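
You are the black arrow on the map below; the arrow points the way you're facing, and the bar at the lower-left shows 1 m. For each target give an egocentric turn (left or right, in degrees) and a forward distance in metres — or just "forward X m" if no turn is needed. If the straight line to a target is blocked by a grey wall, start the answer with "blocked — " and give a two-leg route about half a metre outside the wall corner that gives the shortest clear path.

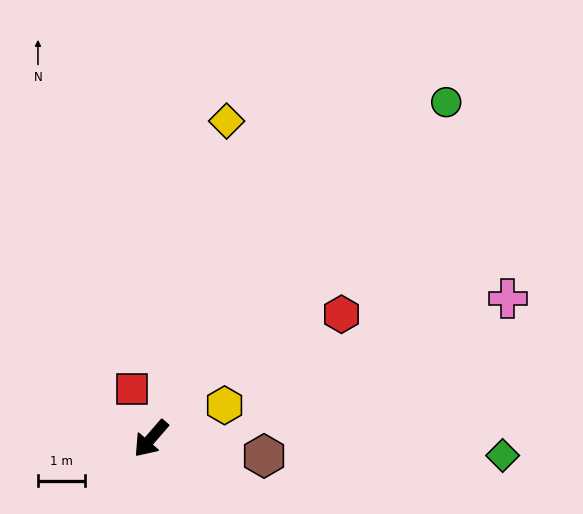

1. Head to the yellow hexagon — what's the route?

turn left 155°, forward 1.7 m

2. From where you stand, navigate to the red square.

turn right 118°, forward 1.1 m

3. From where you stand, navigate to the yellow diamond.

turn right 152°, forward 6.9 m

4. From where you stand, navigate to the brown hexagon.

turn left 122°, forward 2.4 m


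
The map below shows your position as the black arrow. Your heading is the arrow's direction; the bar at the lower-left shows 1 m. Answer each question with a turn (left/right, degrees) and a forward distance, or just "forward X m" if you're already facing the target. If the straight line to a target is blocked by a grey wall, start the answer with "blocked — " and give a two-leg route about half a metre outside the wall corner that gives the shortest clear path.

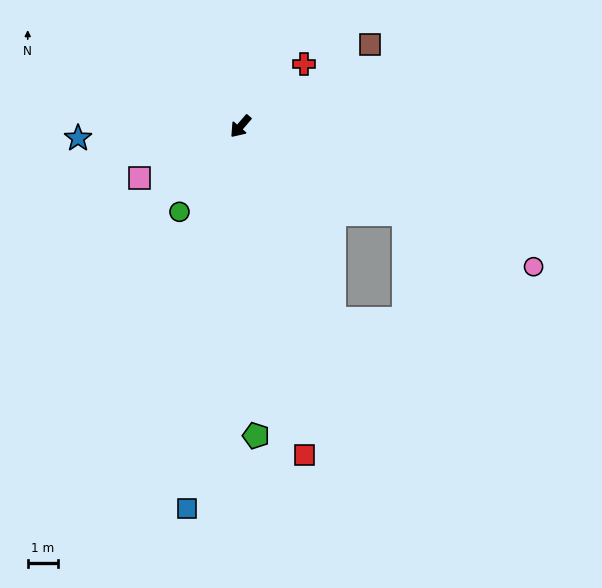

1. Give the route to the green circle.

turn left 5°, forward 3.5 m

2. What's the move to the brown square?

turn left 163°, forward 5.1 m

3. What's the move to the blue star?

turn right 45°, forward 5.4 m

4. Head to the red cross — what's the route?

turn left 175°, forward 2.9 m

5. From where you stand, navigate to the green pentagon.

turn left 44°, forward 10.2 m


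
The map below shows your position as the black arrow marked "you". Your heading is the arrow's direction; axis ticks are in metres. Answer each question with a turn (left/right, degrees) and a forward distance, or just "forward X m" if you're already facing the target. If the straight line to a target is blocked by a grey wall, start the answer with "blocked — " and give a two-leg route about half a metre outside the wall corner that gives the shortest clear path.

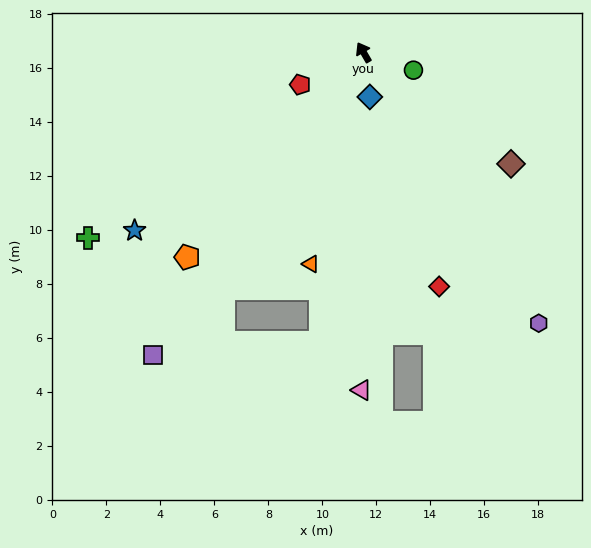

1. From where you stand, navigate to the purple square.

turn left 115°, forward 13.7 m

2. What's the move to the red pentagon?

turn left 87°, forward 2.6 m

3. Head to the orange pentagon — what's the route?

turn left 109°, forward 10.0 m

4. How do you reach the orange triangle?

turn left 136°, forward 8.1 m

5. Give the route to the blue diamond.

turn left 158°, forward 1.7 m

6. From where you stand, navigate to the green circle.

turn right 140°, forward 2.0 m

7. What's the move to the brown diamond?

turn right 157°, forward 6.9 m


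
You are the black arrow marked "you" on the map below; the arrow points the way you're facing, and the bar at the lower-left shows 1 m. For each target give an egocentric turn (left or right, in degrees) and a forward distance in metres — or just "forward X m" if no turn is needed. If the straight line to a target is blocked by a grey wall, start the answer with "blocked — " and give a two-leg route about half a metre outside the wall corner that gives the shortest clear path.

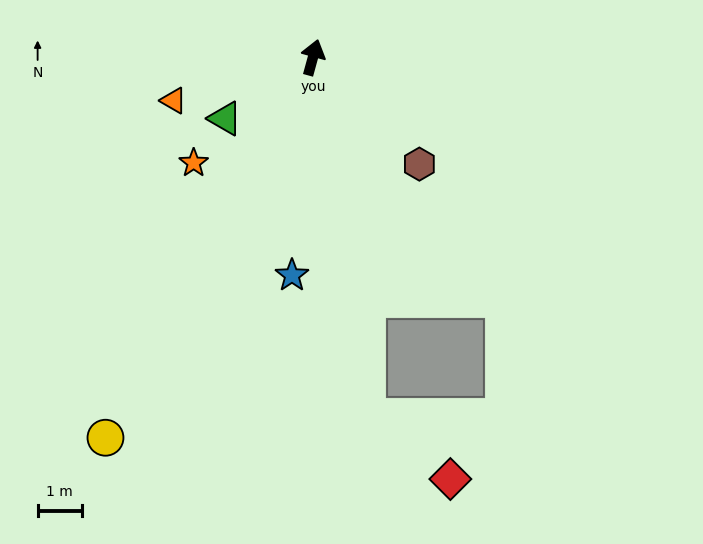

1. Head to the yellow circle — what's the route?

turn left 167°, forward 9.8 m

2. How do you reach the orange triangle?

turn left 123°, forward 3.3 m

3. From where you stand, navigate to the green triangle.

turn left 140°, forward 2.4 m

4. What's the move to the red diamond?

blocked — turn right 156°, forward 8.2 m, then turn left 45°, forward 2.3 m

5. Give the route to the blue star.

turn right 170°, forward 4.9 m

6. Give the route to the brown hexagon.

turn right 120°, forward 3.4 m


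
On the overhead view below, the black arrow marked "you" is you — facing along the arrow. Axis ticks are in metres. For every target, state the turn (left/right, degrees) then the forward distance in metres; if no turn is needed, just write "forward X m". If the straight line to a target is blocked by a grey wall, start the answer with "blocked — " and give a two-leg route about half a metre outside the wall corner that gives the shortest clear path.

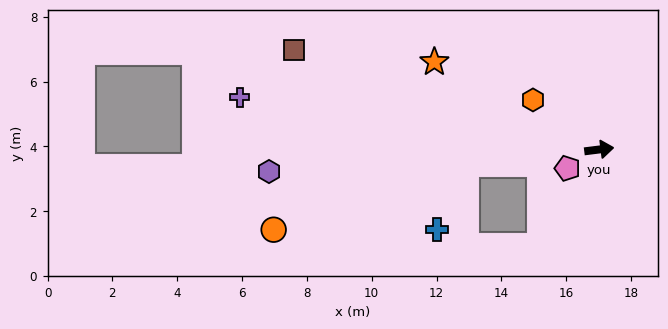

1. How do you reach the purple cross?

turn left 165°, forward 11.2 m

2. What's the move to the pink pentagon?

turn right 156°, forward 1.1 m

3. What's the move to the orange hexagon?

turn left 136°, forward 2.6 m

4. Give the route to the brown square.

turn left 155°, forward 9.9 m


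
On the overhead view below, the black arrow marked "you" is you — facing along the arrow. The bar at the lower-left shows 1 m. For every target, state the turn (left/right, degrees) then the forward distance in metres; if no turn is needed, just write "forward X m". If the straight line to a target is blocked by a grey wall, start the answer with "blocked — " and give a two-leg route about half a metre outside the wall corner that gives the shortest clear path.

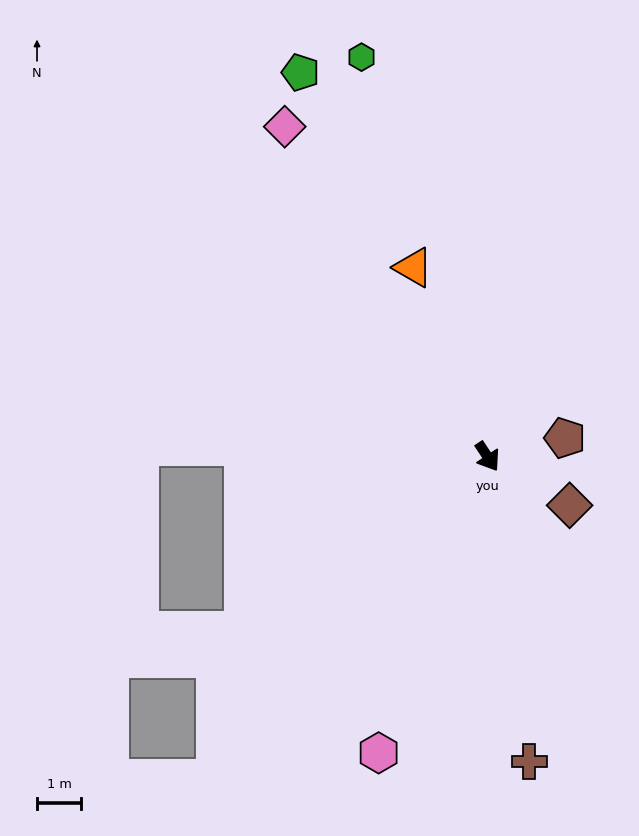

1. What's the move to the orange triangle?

turn left 168°, forward 4.6 m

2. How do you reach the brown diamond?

turn left 26°, forward 2.1 m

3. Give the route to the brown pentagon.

turn left 70°, forward 1.8 m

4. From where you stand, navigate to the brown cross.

turn right 26°, forward 6.9 m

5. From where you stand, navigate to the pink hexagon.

turn right 54°, forward 7.1 m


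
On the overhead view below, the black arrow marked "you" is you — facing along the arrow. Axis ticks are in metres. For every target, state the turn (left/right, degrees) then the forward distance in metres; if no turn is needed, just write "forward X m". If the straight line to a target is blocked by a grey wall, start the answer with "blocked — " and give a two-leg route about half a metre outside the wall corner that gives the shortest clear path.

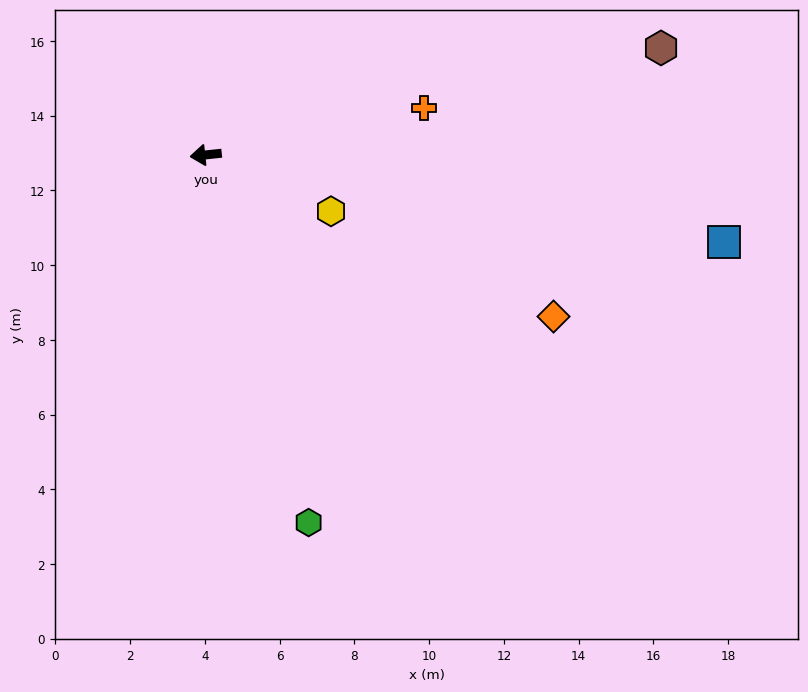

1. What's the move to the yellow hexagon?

turn left 150°, forward 3.7 m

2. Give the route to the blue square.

turn left 164°, forward 14.1 m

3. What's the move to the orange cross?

turn right 174°, forward 6.0 m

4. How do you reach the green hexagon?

turn left 100°, forward 10.2 m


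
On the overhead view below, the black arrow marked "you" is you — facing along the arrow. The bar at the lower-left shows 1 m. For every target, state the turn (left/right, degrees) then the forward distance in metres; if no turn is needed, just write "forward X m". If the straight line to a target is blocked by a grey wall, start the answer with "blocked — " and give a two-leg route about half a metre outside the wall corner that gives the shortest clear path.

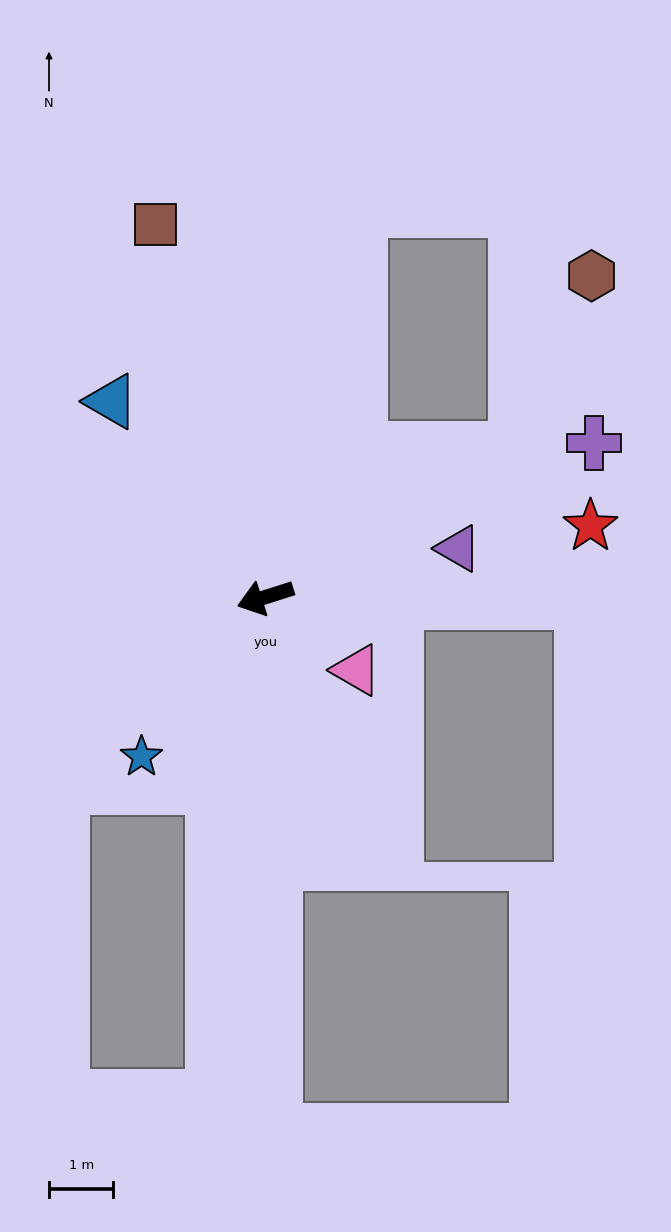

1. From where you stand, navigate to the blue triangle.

turn right 69°, forward 3.9 m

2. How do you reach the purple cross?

turn right 173°, forward 5.6 m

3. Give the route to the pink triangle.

turn left 124°, forward 1.8 m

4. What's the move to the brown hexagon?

blocked — turn right 167°, forward 4.5 m, then turn left 36°, forward 2.9 m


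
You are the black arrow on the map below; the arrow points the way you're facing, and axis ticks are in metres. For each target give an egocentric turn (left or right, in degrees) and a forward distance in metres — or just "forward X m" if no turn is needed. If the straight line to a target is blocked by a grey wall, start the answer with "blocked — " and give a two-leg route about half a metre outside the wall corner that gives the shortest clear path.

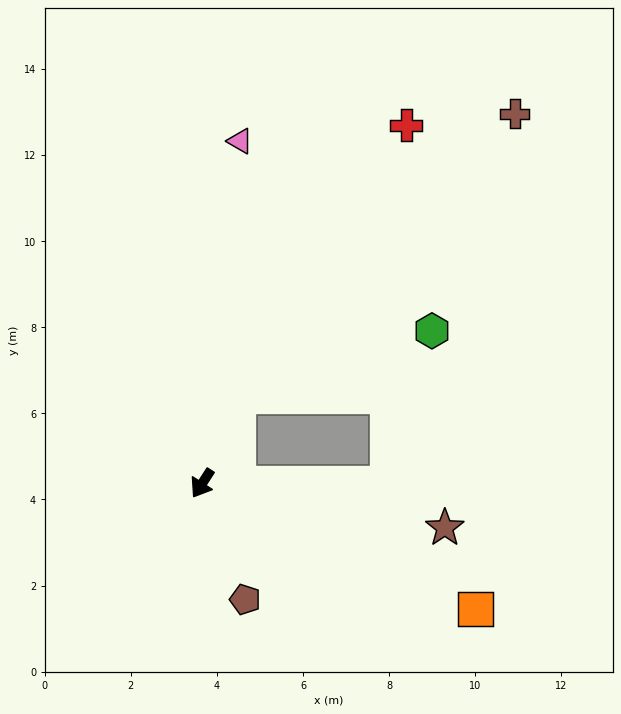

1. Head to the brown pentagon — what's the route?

turn left 53°, forward 2.9 m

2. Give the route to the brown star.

turn left 112°, forward 5.7 m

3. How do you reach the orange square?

turn left 98°, forward 7.0 m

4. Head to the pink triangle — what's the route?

turn right 154°, forward 8.0 m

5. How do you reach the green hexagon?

blocked — turn right 169°, forward 2.2 m, then turn right 50°, forward 4.8 m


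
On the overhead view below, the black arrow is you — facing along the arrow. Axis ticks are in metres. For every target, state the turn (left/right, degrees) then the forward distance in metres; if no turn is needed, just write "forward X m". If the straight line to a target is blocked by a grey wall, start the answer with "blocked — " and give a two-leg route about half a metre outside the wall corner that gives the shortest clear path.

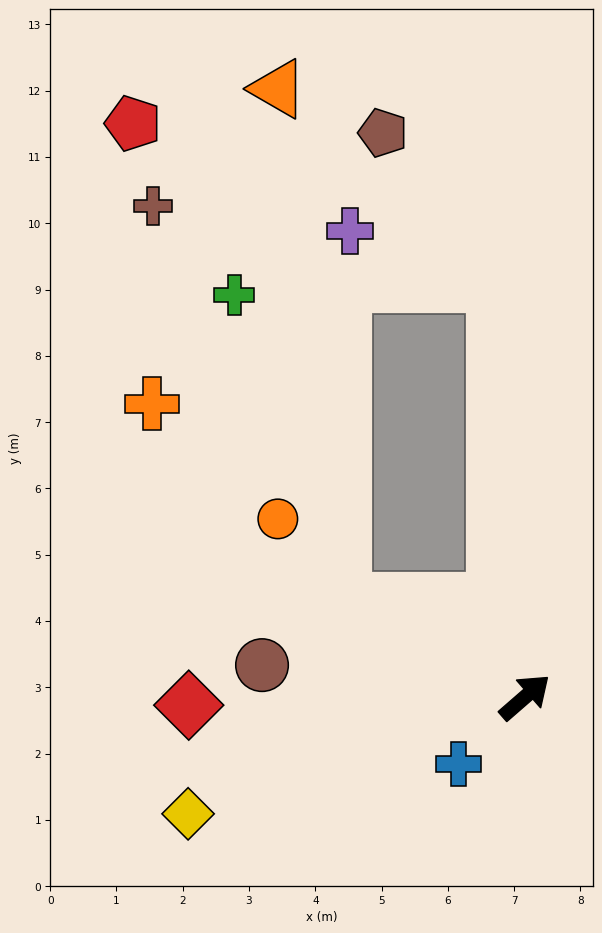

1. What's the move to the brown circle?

turn left 132°, forward 4.0 m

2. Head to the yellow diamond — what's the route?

turn left 158°, forward 5.4 m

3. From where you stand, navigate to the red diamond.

turn left 140°, forward 5.1 m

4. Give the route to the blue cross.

turn right 176°, forward 1.4 m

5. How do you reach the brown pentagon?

blocked — turn left 53°, forward 6.2 m, then turn left 32°, forward 2.8 m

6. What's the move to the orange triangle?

blocked — turn left 53°, forward 6.2 m, then turn left 44°, forward 4.4 m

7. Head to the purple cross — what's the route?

blocked — turn left 53°, forward 6.2 m, then turn left 66°, forward 2.3 m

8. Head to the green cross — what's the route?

blocked — turn left 111°, forward 3.1 m, then turn right 42°, forward 4.9 m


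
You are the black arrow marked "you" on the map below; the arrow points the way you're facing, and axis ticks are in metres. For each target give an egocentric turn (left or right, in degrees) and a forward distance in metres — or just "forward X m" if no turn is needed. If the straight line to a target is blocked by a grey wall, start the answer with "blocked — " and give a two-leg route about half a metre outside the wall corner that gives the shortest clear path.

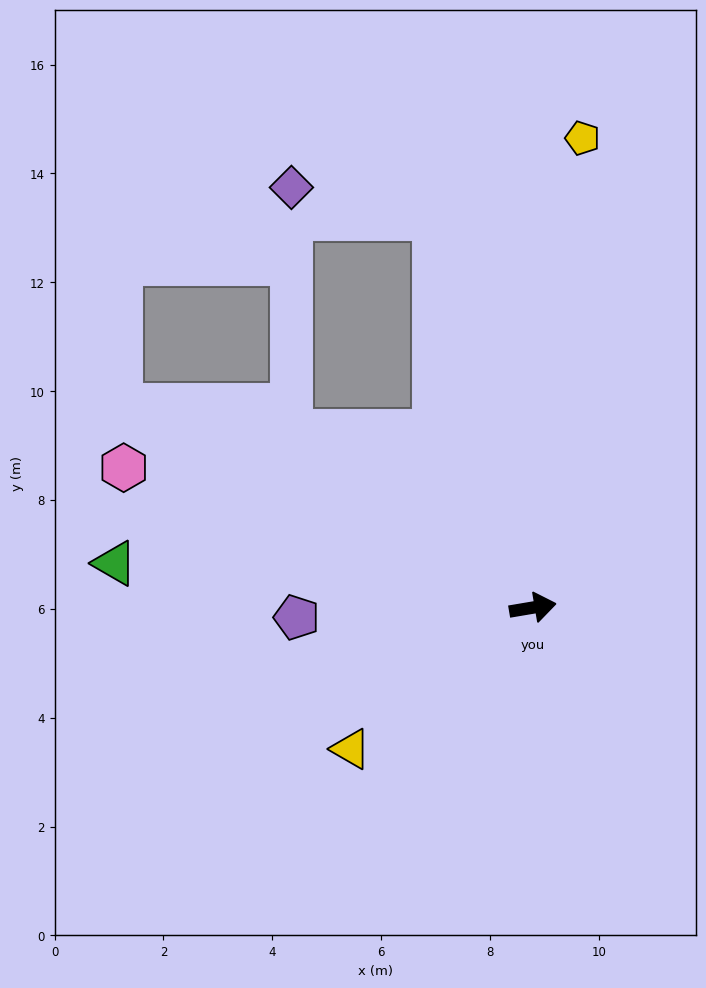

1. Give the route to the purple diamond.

blocked — turn left 94°, forward 7.4 m, then turn left 65°, forward 2.7 m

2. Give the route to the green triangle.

turn left 164°, forward 7.7 m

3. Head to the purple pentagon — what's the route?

turn left 173°, forward 4.3 m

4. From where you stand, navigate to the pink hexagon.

turn left 152°, forward 7.9 m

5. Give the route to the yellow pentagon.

turn left 74°, forward 8.7 m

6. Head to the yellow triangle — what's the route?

turn right 152°, forward 4.2 m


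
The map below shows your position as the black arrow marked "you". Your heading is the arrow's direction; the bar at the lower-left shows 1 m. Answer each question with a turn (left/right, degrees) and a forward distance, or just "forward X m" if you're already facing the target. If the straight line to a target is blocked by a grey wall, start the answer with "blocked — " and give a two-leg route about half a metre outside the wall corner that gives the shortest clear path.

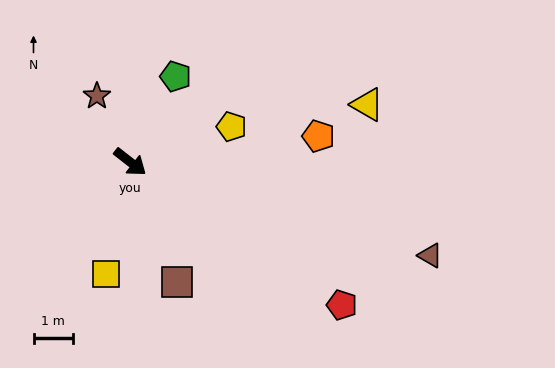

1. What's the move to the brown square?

turn right 31°, forward 3.3 m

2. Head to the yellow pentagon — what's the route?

turn left 57°, forward 2.7 m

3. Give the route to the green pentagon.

turn left 100°, forward 2.5 m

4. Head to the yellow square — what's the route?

turn right 64°, forward 2.9 m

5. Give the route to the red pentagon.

turn left 4°, forward 6.5 m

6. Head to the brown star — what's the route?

turn left 155°, forward 1.9 m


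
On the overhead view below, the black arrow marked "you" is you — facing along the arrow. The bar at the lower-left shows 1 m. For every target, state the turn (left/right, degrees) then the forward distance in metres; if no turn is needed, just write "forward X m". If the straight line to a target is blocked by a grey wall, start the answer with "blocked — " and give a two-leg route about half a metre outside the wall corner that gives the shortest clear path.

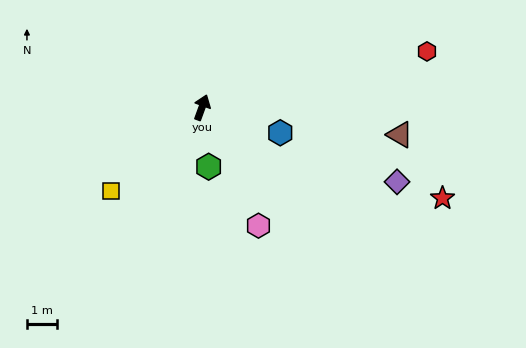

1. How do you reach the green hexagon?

turn right 154°, forward 2.0 m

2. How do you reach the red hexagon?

turn right 56°, forward 7.8 m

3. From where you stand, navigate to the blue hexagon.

turn right 88°, forward 2.8 m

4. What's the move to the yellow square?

turn left 153°, forward 4.1 m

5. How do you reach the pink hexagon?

turn right 134°, forward 4.4 m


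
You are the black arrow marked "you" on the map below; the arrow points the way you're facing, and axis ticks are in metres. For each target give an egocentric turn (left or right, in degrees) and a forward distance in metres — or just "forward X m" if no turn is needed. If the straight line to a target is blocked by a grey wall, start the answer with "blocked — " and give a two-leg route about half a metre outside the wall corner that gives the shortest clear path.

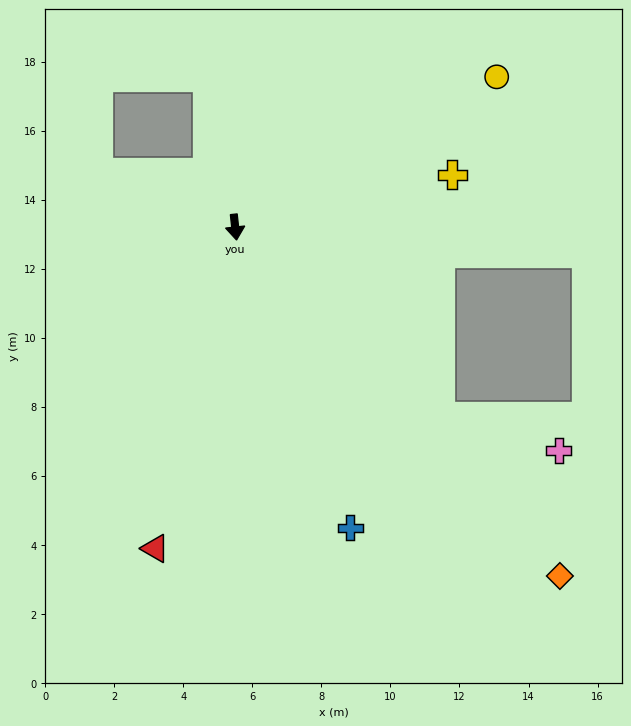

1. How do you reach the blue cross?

turn left 15°, forward 9.3 m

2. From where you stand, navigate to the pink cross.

blocked — turn left 41°, forward 8.1 m, then turn left 27°, forward 3.6 m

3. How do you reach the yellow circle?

turn left 114°, forward 8.7 m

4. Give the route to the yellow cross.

turn left 97°, forward 6.5 m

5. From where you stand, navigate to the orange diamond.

turn left 37°, forward 13.8 m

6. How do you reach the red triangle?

turn right 20°, forward 9.6 m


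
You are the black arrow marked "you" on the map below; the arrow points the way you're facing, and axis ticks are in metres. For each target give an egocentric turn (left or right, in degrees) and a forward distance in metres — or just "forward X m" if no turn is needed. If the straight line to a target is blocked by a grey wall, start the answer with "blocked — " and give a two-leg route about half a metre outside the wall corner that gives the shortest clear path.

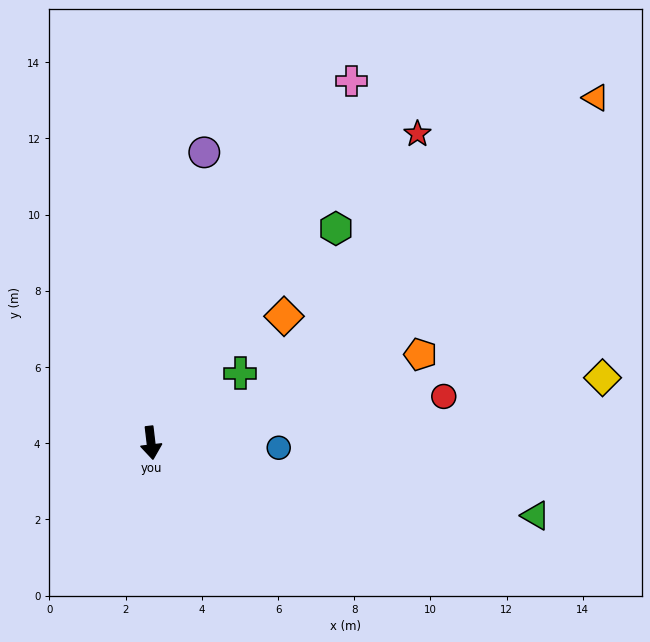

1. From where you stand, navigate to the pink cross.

turn left 144°, forward 10.9 m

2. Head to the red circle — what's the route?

turn left 92°, forward 7.8 m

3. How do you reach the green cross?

turn left 121°, forward 3.0 m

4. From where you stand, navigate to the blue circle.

turn left 81°, forward 3.4 m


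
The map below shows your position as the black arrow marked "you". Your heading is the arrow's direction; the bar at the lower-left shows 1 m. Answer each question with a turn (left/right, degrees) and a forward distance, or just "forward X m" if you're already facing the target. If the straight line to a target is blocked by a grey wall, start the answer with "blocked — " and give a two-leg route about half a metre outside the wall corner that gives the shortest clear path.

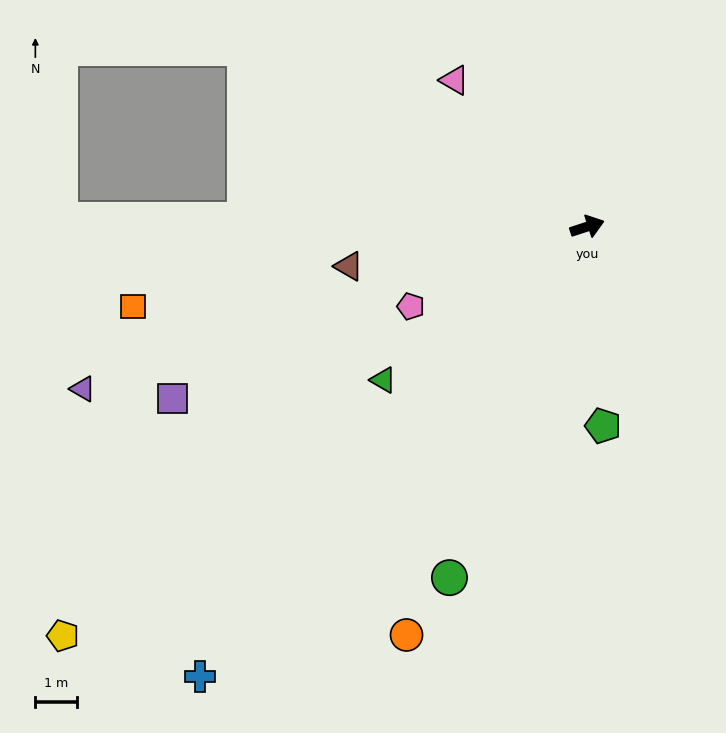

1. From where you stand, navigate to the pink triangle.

turn left 114°, forward 4.7 m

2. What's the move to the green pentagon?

turn right 103°, forward 4.8 m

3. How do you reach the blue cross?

turn right 149°, forward 14.1 m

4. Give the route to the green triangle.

turn right 161°, forward 6.1 m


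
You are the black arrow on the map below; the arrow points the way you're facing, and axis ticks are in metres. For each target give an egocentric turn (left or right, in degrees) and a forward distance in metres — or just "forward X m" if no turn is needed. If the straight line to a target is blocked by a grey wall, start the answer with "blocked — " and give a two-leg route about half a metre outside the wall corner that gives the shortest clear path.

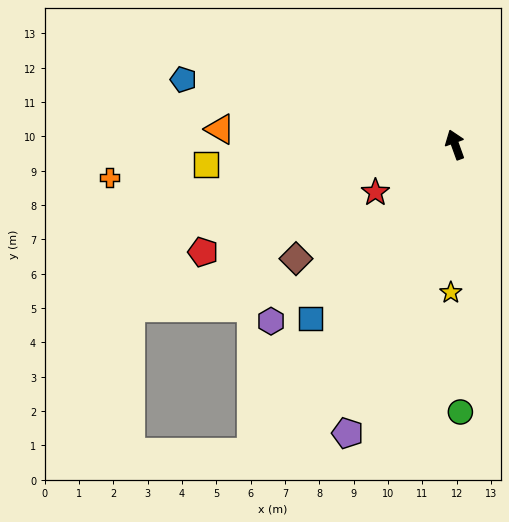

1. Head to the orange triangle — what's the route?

turn left 66°, forward 6.9 m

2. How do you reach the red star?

turn left 101°, forward 2.7 m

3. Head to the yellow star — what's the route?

turn left 158°, forward 4.3 m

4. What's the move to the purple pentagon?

turn left 140°, forward 9.0 m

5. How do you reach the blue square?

turn left 121°, forward 6.6 m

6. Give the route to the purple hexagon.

turn left 114°, forward 7.4 m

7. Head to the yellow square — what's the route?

turn left 75°, forward 7.3 m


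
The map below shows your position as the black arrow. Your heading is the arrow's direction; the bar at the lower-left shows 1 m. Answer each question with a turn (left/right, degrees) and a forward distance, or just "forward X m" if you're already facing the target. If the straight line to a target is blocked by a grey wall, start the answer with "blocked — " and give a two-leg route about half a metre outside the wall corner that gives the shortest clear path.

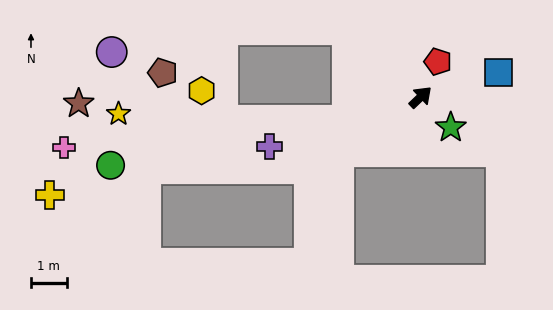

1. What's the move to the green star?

turn right 89°, forward 1.2 m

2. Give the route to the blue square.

turn right 26°, forward 2.3 m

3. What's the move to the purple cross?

turn left 154°, forward 4.5 m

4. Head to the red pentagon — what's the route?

turn left 20°, forward 1.1 m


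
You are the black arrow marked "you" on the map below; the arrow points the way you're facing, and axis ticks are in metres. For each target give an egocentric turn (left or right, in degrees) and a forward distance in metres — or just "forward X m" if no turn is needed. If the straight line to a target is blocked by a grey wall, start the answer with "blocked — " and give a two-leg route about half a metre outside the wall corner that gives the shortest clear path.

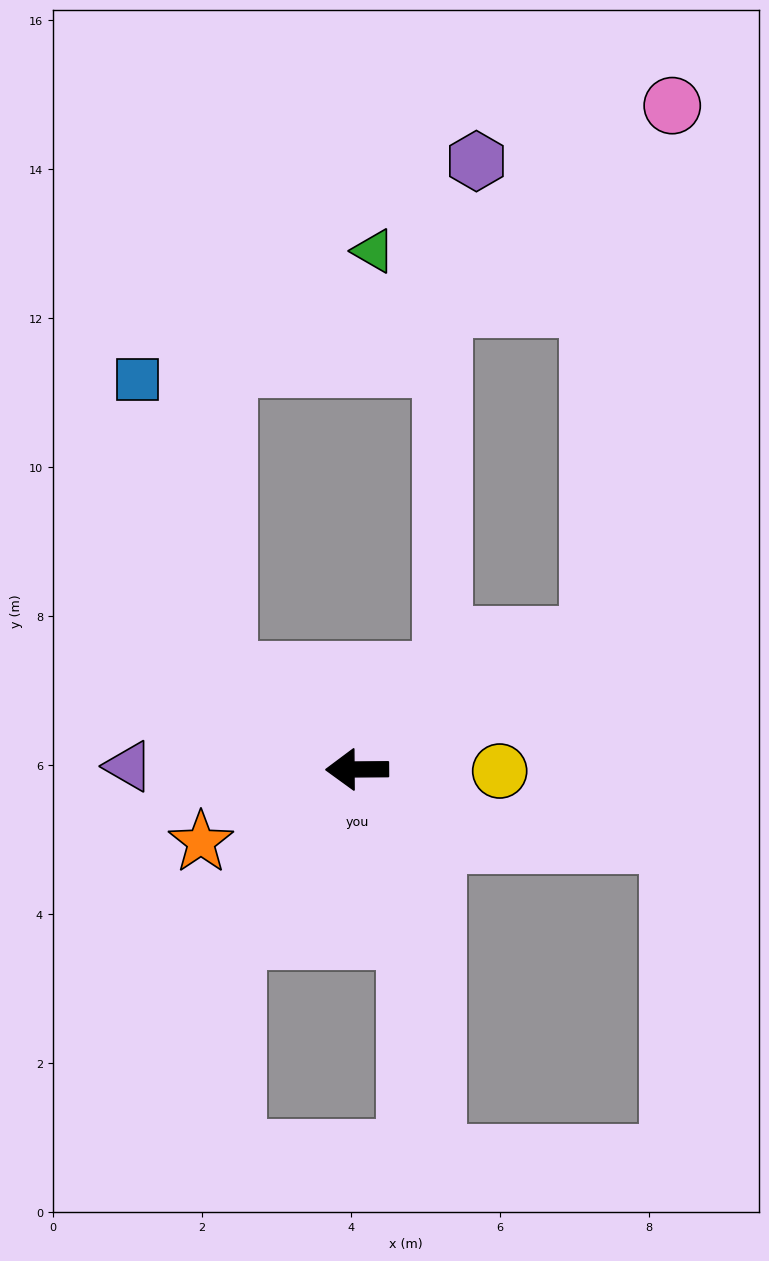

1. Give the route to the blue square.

blocked — turn right 37°, forward 2.2 m, then turn right 37°, forward 4.1 m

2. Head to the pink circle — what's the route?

blocked — turn right 151°, forward 3.6 m, then turn left 52°, forward 7.2 m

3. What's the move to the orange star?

turn left 25°, forward 2.3 m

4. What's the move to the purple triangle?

forward 3.1 m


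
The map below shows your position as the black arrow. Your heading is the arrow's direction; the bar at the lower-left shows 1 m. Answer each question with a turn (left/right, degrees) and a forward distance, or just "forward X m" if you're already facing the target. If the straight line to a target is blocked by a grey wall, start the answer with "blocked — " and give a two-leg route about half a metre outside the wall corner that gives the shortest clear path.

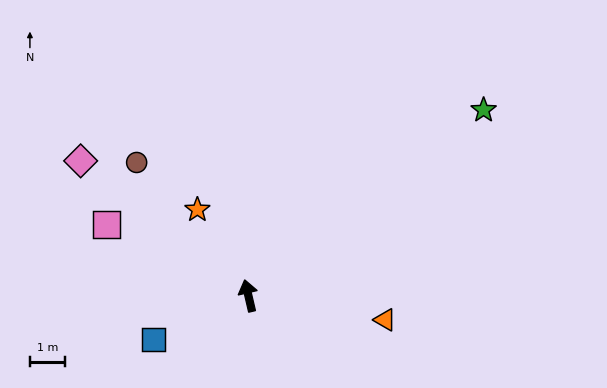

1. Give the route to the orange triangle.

turn right 113°, forward 4.0 m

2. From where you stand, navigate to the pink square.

turn left 50°, forward 4.5 m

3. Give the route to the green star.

turn right 65°, forward 8.6 m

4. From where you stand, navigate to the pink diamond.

turn left 38°, forward 6.1 m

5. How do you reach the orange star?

turn left 18°, forward 2.9 m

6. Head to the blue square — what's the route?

turn left 102°, forward 3.0 m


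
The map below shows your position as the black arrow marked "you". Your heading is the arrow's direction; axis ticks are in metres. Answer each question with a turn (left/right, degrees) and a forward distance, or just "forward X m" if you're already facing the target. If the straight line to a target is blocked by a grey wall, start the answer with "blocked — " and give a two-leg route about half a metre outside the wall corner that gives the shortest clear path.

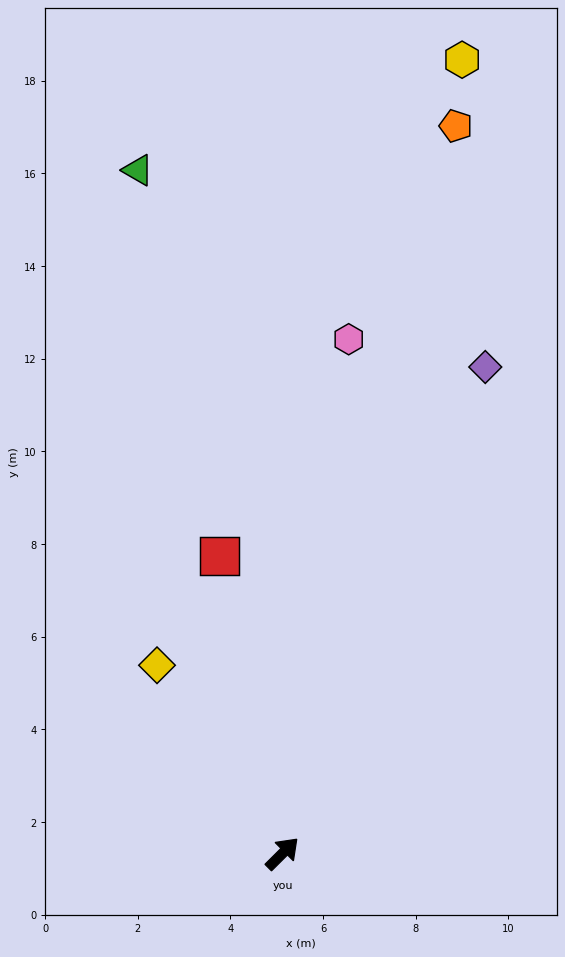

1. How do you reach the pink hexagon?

turn left 38°, forward 11.2 m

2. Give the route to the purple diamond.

turn left 23°, forward 11.4 m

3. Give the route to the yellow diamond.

turn left 79°, forward 4.9 m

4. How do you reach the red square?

turn left 57°, forward 6.6 m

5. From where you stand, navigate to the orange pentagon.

turn left 32°, forward 16.1 m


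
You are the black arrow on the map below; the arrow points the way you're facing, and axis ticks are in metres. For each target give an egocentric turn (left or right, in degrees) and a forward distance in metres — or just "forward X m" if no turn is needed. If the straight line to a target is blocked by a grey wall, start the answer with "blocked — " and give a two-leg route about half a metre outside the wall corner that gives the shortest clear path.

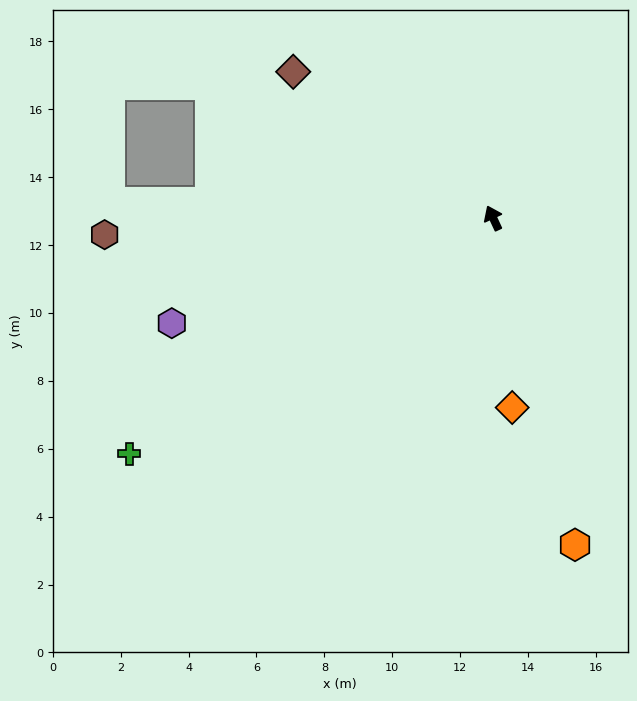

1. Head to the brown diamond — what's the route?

turn left 29°, forward 7.3 m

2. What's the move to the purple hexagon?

turn left 83°, forward 10.0 m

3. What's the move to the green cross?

turn left 98°, forward 12.8 m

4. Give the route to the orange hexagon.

turn left 169°, forward 9.9 m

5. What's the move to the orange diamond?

turn left 161°, forward 5.6 m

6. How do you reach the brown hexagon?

turn left 68°, forward 11.5 m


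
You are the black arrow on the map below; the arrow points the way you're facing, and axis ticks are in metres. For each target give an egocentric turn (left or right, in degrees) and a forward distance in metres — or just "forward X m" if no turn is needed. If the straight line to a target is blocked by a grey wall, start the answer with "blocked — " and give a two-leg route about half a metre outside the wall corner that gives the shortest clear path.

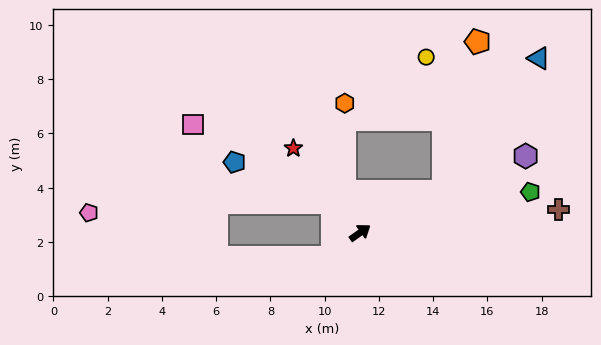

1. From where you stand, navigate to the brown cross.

turn right 29°, forward 7.4 m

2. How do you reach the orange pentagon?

blocked — turn right 9°, forward 3.4 m, then turn left 51°, forward 5.7 m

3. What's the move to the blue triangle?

blocked — turn right 9°, forward 3.4 m, then turn left 28°, forward 6.0 m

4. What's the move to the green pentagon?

turn right 22°, forward 6.5 m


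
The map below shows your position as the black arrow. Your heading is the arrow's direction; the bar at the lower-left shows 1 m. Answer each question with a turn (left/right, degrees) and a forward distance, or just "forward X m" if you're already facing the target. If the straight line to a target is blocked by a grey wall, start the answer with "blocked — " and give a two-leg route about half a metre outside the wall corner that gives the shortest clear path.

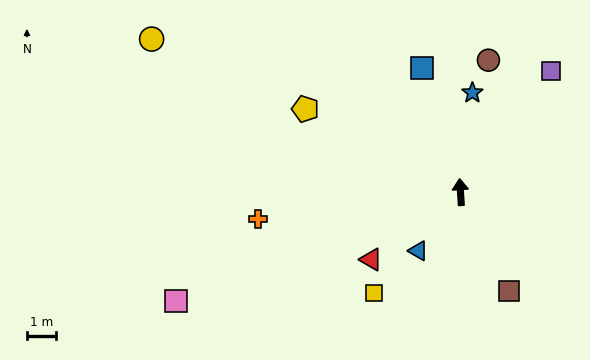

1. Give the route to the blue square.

turn left 13°, forward 4.5 m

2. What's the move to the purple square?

turn right 41°, forward 5.2 m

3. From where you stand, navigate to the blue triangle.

turn left 141°, forward 2.5 m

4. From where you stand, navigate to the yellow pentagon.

turn left 58°, forward 6.1 m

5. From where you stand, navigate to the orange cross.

turn left 94°, forward 7.1 m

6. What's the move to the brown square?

turn right 157°, forward 3.8 m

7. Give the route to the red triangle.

turn left 123°, forward 3.9 m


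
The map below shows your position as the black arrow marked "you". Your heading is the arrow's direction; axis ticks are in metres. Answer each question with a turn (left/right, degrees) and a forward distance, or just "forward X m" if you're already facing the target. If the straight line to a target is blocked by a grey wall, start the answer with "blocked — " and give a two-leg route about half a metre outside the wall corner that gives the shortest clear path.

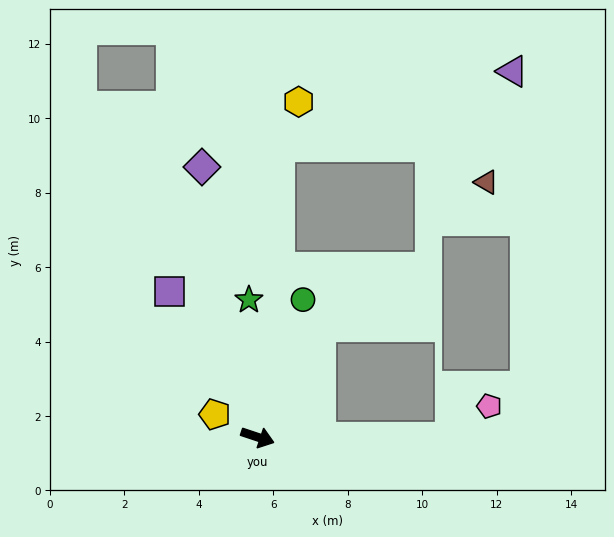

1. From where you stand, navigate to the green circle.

turn left 90°, forward 3.9 m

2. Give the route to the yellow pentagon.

turn left 170°, forward 1.3 m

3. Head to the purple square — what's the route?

turn left 140°, forward 4.6 m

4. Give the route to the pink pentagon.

blocked — turn left 18°, forward 5.2 m, then turn left 40°, forward 1.3 m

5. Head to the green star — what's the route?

turn left 112°, forward 3.7 m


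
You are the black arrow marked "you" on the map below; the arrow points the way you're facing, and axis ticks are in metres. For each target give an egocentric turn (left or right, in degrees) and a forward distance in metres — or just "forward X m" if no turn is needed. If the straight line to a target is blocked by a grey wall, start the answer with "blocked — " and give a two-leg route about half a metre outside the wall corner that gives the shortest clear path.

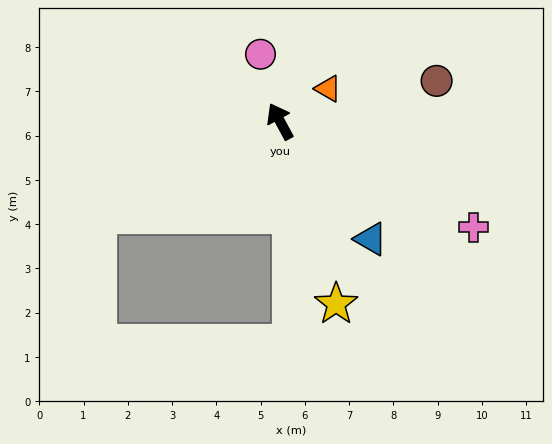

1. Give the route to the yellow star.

turn left 169°, forward 4.3 m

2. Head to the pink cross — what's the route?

turn right 147°, forward 5.0 m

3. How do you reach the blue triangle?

turn right 171°, forward 3.4 m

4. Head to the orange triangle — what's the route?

turn right 84°, forward 1.3 m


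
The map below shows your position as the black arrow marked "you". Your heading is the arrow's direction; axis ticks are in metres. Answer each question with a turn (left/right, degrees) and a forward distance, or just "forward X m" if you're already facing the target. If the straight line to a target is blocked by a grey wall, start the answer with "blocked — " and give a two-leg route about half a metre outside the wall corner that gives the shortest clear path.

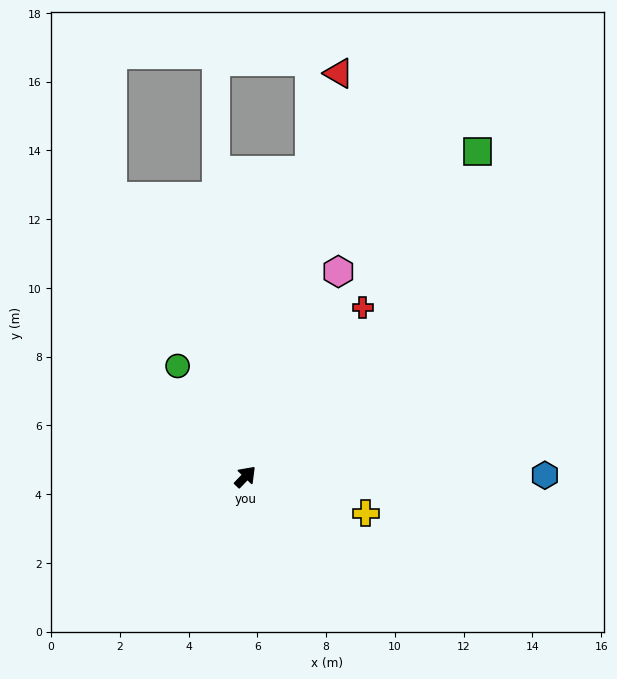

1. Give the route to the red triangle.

turn left 31°, forward 12.0 m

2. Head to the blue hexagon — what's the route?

turn right 46°, forward 8.7 m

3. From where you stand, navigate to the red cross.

turn left 9°, forward 6.0 m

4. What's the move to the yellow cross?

turn right 63°, forward 3.7 m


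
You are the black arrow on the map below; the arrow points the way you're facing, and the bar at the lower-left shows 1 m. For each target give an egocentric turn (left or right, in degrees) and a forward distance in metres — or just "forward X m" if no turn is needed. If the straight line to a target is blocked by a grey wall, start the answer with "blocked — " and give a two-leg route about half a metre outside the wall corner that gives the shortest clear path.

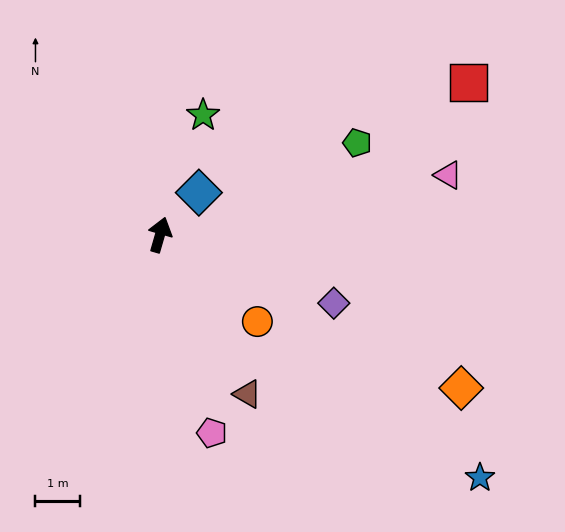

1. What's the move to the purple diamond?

turn right 95°, forward 4.2 m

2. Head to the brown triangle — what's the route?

turn right 135°, forward 4.1 m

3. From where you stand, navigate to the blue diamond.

turn right 27°, forward 1.3 m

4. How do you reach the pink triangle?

turn right 62°, forward 6.7 m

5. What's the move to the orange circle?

turn right 116°, forward 3.0 m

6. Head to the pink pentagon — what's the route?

turn right 149°, forward 4.6 m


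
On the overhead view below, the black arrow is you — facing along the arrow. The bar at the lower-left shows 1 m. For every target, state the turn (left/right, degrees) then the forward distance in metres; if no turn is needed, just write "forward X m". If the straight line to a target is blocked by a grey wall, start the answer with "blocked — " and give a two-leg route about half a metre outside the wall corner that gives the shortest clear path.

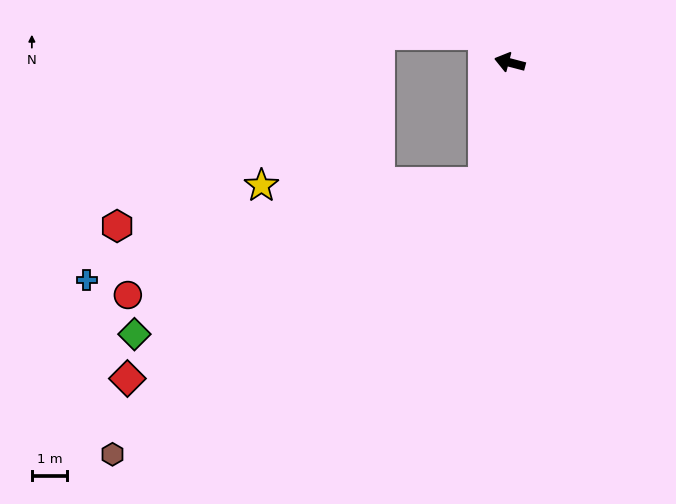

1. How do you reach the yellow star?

blocked — turn left 92°, forward 3.5 m, then turn right 77°, forward 6.2 m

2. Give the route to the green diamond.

blocked — turn left 92°, forward 3.5 m, then turn right 54°, forward 10.7 m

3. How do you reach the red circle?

blocked — turn left 92°, forward 3.5 m, then turn right 60°, forward 10.5 m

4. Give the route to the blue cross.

blocked — turn left 92°, forward 3.5 m, then turn right 64°, forward 11.5 m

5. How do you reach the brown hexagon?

blocked — turn left 92°, forward 3.5 m, then turn right 41°, forward 13.0 m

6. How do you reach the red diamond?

blocked — turn left 92°, forward 3.5 m, then turn right 48°, forward 11.5 m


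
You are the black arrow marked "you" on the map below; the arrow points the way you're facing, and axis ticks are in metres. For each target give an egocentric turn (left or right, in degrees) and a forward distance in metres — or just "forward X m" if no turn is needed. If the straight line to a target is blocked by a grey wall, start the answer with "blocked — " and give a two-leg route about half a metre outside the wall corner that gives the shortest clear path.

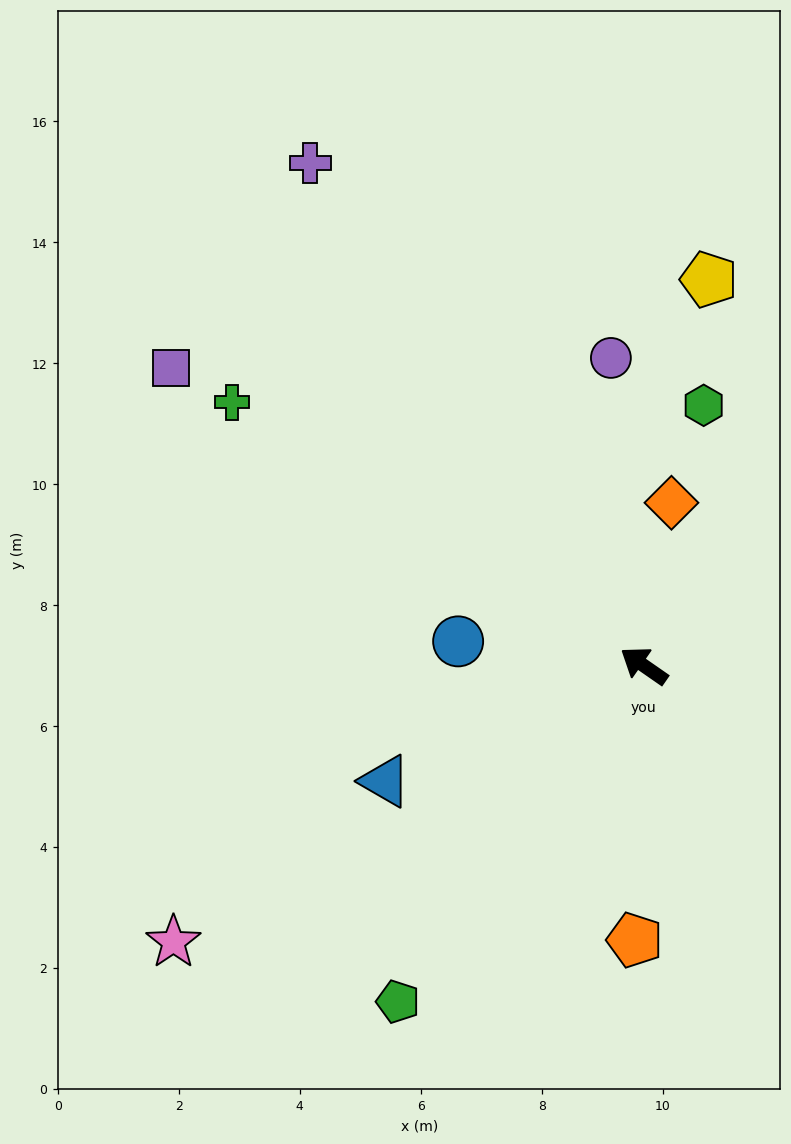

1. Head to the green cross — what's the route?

turn left 2°, forward 8.1 m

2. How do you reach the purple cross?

turn right 22°, forward 10.0 m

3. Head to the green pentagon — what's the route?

turn left 89°, forward 6.9 m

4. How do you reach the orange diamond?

turn right 65°, forward 2.7 m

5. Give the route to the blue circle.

turn left 27°, forward 3.1 m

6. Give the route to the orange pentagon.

turn left 123°, forward 4.5 m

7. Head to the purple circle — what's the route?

turn right 49°, forward 5.1 m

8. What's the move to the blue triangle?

turn left 59°, forward 4.7 m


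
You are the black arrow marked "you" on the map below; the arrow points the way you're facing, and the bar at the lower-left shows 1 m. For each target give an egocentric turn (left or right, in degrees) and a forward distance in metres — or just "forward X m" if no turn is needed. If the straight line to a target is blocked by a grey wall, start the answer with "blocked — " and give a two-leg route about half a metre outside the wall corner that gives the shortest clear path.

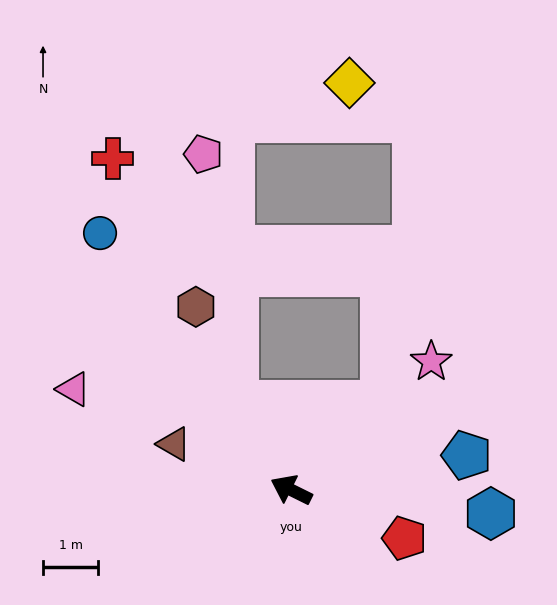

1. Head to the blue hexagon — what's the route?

turn right 160°, forward 3.7 m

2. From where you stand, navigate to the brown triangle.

turn left 5°, forward 2.3 m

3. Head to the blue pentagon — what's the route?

turn right 142°, forward 3.2 m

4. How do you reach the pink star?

turn right 111°, forward 3.4 m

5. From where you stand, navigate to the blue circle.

turn right 27°, forward 5.8 m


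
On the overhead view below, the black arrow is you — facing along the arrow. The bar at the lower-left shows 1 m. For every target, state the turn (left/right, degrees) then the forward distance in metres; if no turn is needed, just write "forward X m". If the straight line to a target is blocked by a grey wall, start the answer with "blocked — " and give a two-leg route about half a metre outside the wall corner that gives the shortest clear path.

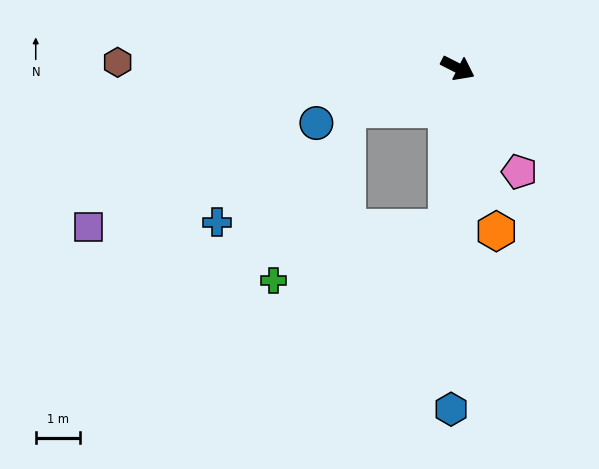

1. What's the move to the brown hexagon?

turn right 154°, forward 7.7 m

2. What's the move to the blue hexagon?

turn right 64°, forward 7.7 m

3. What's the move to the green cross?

blocked — turn right 132°, forward 2.7 m, then turn left 46°, forward 4.2 m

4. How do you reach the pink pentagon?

turn right 32°, forward 2.7 m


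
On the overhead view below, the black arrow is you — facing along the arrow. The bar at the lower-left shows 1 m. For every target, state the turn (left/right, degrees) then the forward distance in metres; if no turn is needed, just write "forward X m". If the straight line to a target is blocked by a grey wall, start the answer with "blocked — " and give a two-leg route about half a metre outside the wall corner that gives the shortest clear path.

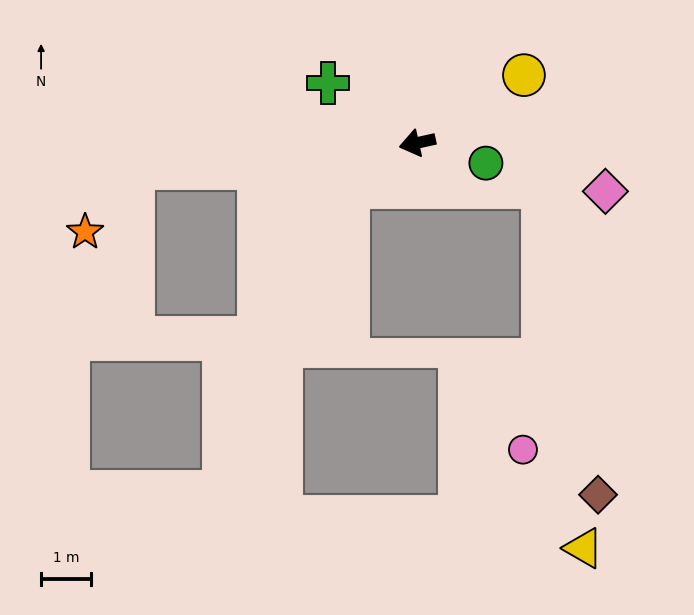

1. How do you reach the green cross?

turn right 47°, forward 2.1 m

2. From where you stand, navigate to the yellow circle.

turn right 160°, forward 2.5 m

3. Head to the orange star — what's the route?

blocked — turn right 7°, forward 5.7 m, then turn left 47°, forward 1.6 m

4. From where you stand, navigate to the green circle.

turn left 151°, forward 1.4 m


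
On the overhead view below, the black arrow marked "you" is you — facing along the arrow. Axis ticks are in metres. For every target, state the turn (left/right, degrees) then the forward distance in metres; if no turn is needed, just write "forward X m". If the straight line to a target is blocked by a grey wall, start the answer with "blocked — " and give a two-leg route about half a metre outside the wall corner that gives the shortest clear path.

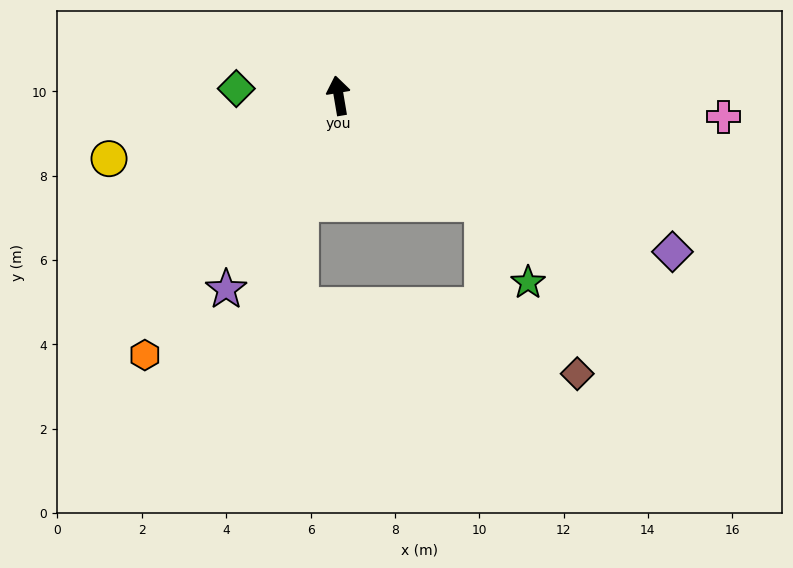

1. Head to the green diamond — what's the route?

turn left 76°, forward 2.4 m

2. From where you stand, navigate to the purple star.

turn left 140°, forward 5.3 m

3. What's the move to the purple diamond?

turn right 125°, forward 8.7 m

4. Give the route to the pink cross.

turn right 103°, forward 9.1 m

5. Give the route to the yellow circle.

turn left 96°, forward 5.6 m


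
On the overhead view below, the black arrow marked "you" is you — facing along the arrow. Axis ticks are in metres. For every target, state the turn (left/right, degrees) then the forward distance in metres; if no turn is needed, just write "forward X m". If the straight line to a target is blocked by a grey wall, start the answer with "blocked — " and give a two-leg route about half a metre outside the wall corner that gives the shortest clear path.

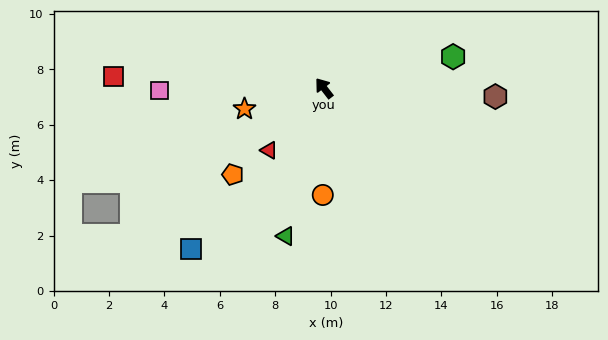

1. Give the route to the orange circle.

turn left 142°, forward 3.9 m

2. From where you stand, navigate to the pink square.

turn left 53°, forward 5.9 m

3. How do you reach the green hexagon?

turn right 114°, forward 4.8 m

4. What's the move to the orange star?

turn left 67°, forward 3.0 m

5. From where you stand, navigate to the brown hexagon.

turn right 131°, forward 6.2 m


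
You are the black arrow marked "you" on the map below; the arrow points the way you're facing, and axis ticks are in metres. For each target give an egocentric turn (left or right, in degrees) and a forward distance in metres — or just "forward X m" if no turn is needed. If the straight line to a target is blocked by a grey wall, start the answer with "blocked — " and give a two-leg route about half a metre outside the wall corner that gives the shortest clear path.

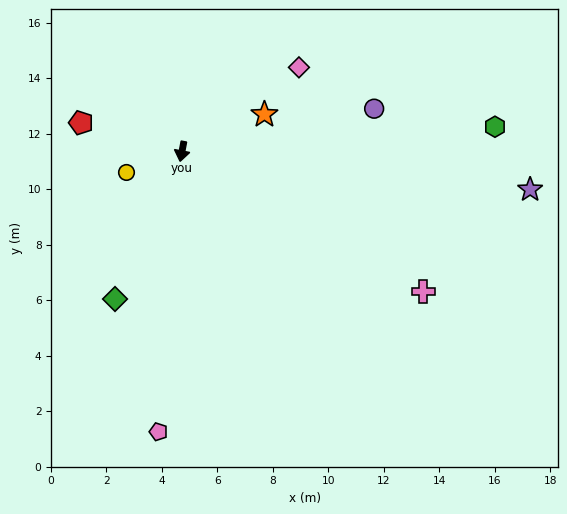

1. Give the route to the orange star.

turn left 125°, forward 3.3 m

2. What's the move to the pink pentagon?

turn left 6°, forward 10.1 m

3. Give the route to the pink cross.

turn left 71°, forward 10.0 m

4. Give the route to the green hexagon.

turn left 105°, forward 11.3 m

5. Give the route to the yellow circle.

turn right 58°, forward 2.1 m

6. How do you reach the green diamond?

turn right 14°, forward 5.8 m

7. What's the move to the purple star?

turn left 95°, forward 12.6 m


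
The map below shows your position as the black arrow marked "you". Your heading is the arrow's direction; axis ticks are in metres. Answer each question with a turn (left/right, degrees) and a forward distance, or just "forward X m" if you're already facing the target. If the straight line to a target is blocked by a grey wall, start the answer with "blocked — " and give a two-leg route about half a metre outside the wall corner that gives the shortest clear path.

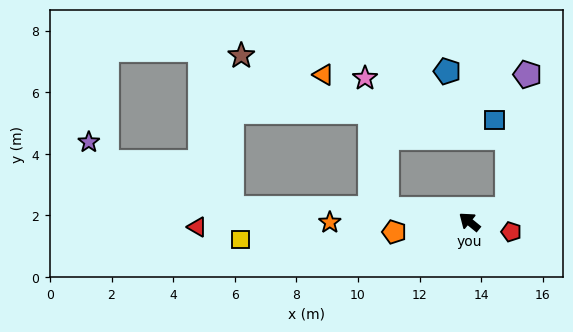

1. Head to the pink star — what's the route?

blocked — turn left 31°, forward 2.7 m, then turn right 73°, forward 4.3 m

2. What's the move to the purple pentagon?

blocked — turn right 124°, forward 1.3 m, then turn left 65°, forward 4.4 m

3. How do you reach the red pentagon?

turn right 154°, forward 1.4 m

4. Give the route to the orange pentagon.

turn left 47°, forward 2.5 m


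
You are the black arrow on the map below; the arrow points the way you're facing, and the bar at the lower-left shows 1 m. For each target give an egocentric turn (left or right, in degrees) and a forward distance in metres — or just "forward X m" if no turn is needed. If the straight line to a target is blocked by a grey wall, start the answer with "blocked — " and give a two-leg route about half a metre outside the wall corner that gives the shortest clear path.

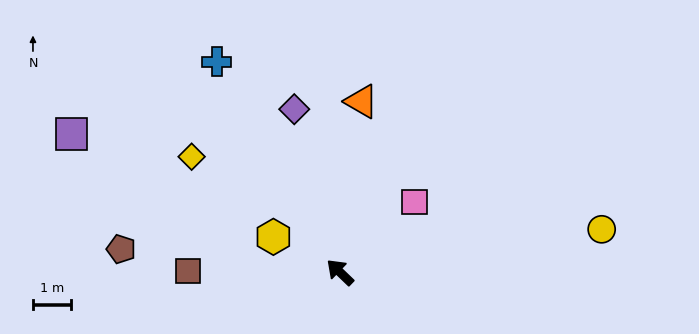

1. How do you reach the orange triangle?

turn right 53°, forward 4.5 m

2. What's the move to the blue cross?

turn right 16°, forward 6.4 m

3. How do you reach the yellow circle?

turn right 127°, forward 7.0 m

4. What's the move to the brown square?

turn left 44°, forward 4.0 m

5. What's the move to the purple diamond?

turn right 30°, forward 4.5 m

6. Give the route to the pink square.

turn right 93°, forward 2.7 m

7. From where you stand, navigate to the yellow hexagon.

turn left 16°, forward 2.0 m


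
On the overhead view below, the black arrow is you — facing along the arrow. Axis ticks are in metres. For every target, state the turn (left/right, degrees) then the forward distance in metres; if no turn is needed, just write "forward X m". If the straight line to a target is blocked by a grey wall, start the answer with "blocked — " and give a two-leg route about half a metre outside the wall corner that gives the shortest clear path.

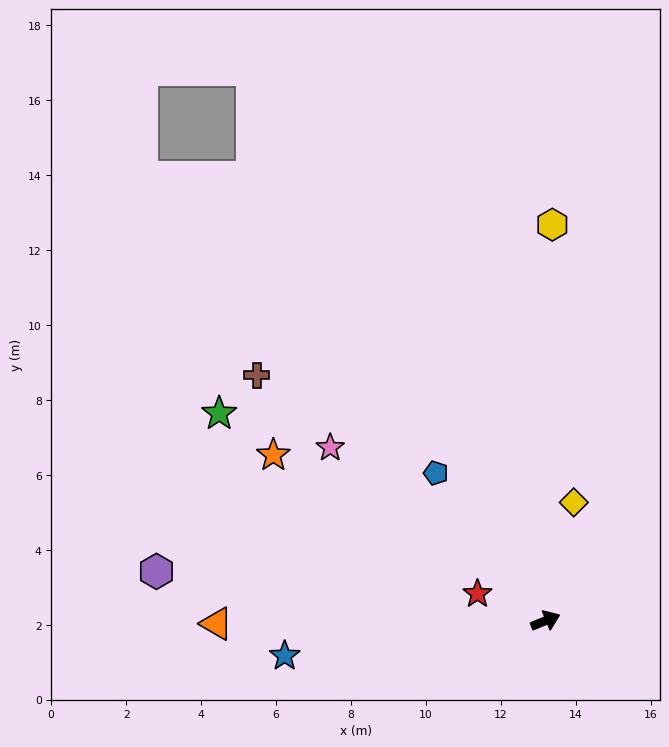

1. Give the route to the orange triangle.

turn left 158°, forward 8.8 m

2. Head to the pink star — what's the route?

turn left 119°, forward 7.4 m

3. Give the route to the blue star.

turn left 165°, forward 7.0 m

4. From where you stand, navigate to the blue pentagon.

turn left 104°, forward 4.9 m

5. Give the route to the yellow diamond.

turn left 54°, forward 3.2 m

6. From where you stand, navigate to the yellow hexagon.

turn left 67°, forward 10.6 m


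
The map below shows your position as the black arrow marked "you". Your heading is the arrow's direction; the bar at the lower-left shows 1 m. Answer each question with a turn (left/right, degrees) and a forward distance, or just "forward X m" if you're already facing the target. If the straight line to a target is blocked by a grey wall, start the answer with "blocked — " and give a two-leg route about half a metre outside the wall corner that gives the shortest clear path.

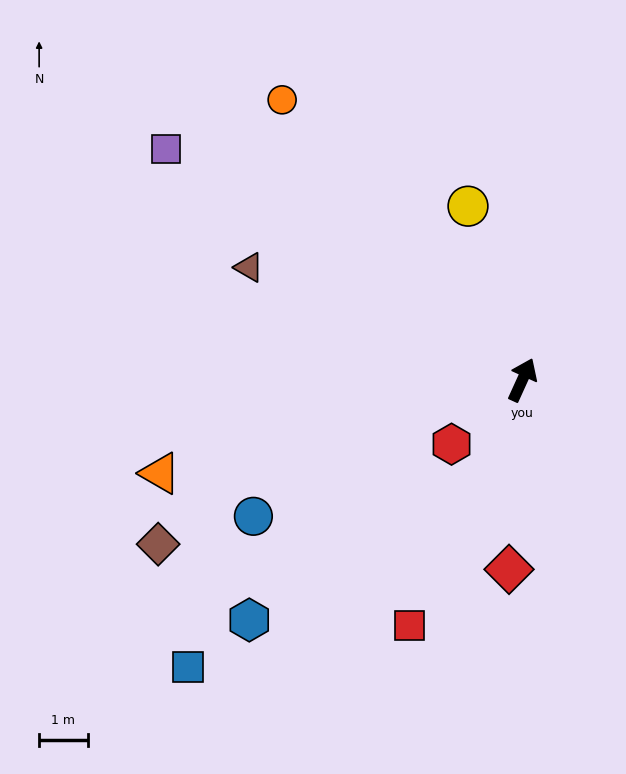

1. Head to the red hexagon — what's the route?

turn left 157°, forward 2.0 m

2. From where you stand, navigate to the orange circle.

turn left 65°, forward 7.6 m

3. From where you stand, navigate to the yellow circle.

turn left 42°, forward 3.7 m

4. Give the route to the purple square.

turn left 82°, forward 8.7 m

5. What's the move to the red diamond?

turn right 160°, forward 3.9 m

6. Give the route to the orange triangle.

turn left 129°, forward 7.7 m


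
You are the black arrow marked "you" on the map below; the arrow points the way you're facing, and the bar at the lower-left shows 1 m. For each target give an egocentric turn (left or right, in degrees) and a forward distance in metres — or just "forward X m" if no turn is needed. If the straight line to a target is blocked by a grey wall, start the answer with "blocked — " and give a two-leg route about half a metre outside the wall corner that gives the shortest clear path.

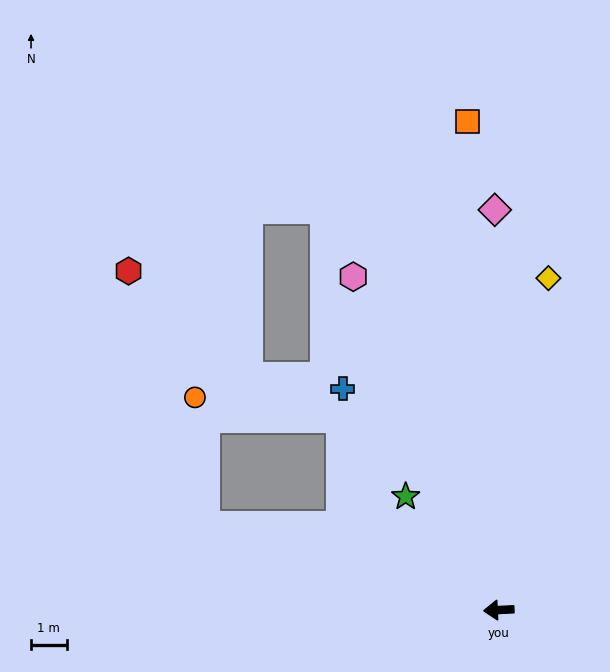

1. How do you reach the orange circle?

blocked — turn right 19°, forward 8.5 m, then turn right 70°, forward 3.6 m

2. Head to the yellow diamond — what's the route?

turn right 101°, forward 9.4 m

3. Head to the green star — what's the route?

turn right 53°, forward 4.1 m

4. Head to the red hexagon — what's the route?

blocked — turn right 19°, forward 8.5 m, then turn right 57°, forward 7.4 m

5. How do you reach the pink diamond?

turn right 92°, forward 11.2 m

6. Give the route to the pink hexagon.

turn right 69°, forward 10.2 m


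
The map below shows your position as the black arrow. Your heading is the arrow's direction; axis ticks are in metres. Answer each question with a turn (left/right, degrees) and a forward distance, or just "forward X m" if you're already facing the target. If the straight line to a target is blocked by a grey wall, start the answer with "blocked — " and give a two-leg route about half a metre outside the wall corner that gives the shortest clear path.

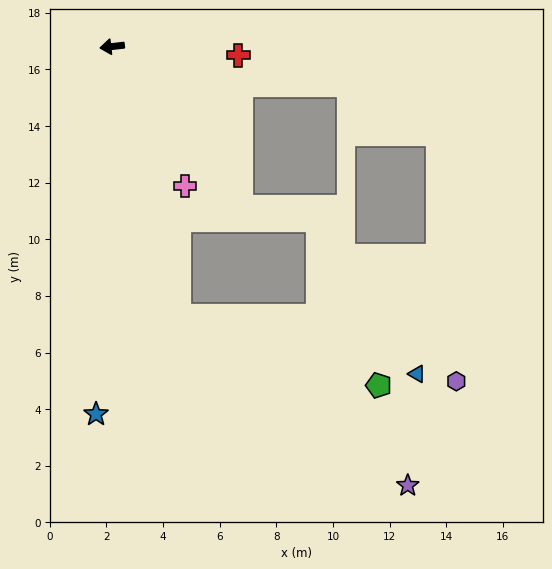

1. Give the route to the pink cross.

turn left 111°, forward 5.6 m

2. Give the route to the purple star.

blocked — turn left 97°, forward 9.8 m, then turn left 40°, forward 10.1 m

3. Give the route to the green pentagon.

blocked — turn left 97°, forward 9.8 m, then turn left 57°, forward 7.5 m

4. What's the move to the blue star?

turn left 81°, forward 13.0 m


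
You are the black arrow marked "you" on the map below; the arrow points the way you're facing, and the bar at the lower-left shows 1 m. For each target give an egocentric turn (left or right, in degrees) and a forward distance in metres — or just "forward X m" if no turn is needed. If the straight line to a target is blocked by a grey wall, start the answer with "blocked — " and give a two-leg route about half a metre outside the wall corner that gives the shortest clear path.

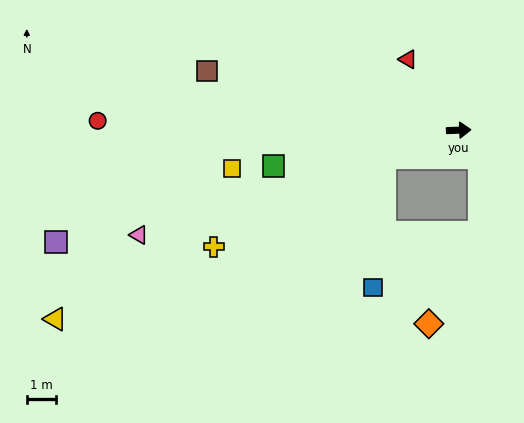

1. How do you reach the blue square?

blocked — turn right 162°, forward 2.8 m, then turn left 65°, forward 4.5 m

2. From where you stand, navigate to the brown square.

turn left 165°, forward 8.9 m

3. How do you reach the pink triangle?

turn right 164°, forward 11.6 m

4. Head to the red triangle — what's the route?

turn left 123°, forward 3.0 m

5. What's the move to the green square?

turn right 171°, forward 6.5 m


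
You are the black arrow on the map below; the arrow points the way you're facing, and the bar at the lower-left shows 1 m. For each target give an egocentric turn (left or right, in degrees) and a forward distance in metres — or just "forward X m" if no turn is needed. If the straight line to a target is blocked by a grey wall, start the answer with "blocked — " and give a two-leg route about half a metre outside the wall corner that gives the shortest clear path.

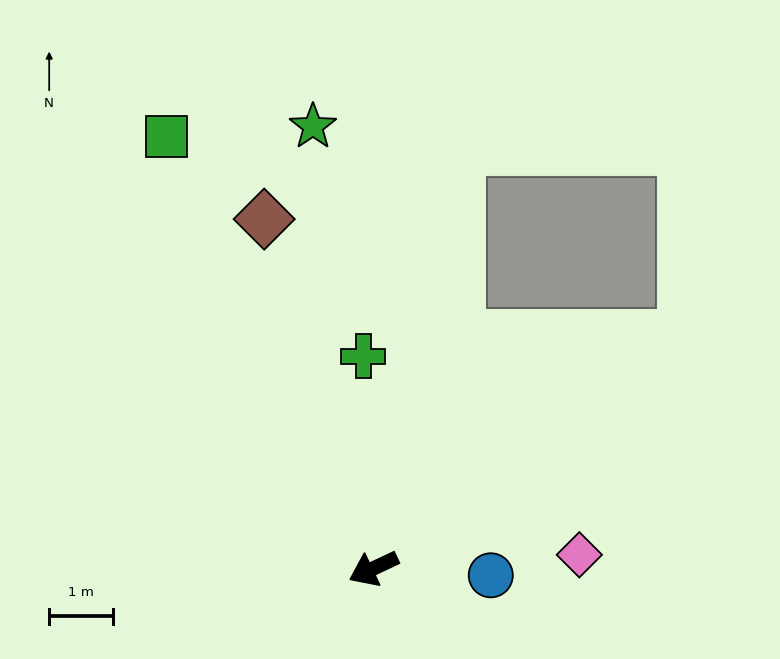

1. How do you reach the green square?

turn right 90°, forward 7.5 m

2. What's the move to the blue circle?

turn left 151°, forward 1.8 m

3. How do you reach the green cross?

turn right 112°, forward 3.3 m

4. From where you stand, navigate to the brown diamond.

turn right 98°, forward 5.7 m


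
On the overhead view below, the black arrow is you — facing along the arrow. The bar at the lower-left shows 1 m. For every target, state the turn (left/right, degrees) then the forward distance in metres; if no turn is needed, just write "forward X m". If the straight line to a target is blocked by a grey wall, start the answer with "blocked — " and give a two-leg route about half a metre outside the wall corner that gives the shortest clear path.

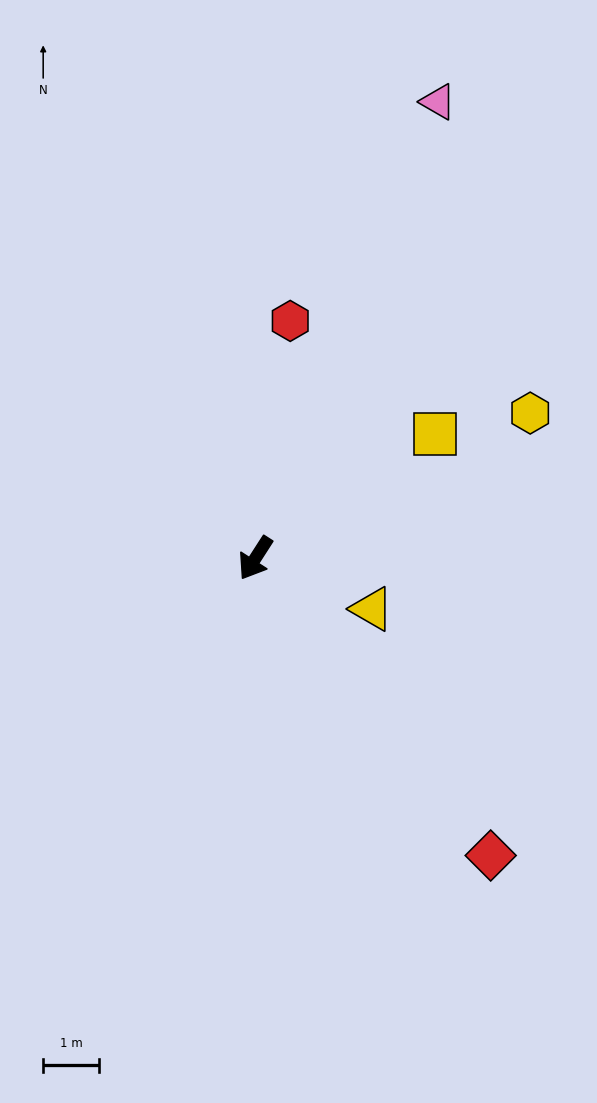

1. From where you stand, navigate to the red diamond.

turn left 71°, forward 6.7 m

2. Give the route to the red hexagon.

turn right 156°, forward 4.3 m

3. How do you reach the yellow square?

turn left 158°, forward 3.9 m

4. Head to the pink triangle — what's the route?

turn right 169°, forward 8.7 m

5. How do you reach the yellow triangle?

turn left 99°, forward 2.3 m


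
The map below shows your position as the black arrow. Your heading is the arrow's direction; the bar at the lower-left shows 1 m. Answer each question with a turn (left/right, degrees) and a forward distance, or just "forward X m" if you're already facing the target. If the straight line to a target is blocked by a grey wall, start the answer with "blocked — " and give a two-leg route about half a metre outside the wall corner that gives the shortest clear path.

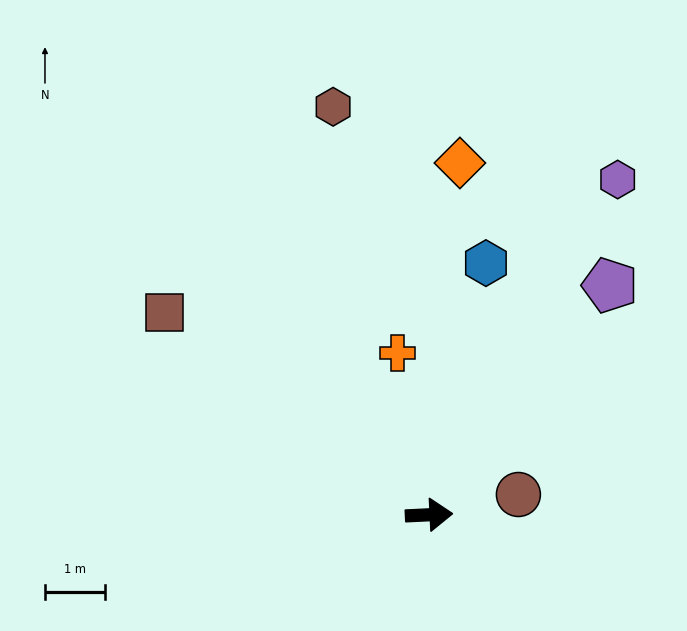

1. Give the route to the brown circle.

turn left 10°, forward 1.5 m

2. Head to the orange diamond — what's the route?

turn left 82°, forward 5.9 m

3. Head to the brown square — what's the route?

turn left 140°, forward 5.6 m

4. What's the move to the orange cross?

turn left 98°, forward 2.8 m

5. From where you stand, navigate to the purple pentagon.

turn left 49°, forward 4.9 m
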